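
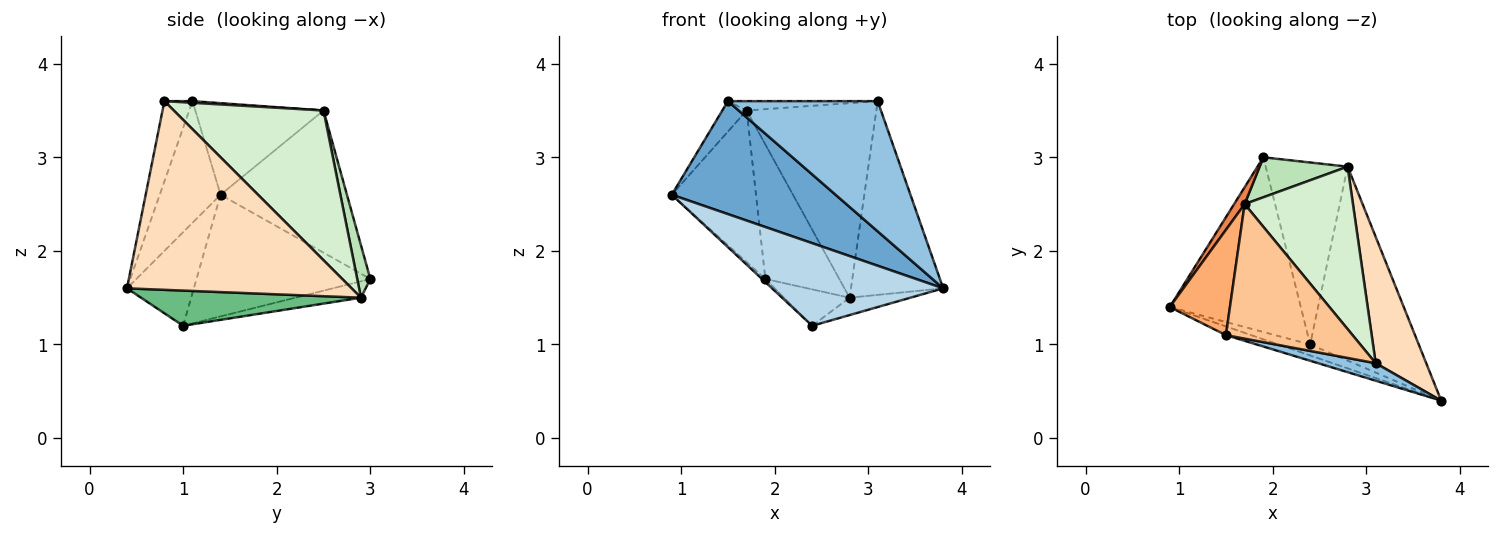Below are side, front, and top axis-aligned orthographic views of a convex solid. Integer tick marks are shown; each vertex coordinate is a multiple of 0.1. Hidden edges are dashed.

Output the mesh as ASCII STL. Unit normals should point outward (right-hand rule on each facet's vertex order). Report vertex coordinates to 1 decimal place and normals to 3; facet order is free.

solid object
 facet normal -0.347 -0.935 -0.072
  outer loop
   vertex 1.5 1.1 3.6
   vertex 0.9 1.4 2.6
   vertex 3.8 0.4 1.6
  endloop
 endfacet
 facet normal -0.183 -0.974 0.131
  outer loop
   vertex 3.1 0.8 3.6
   vertex 1.5 1.1 3.6
   vertex 3.8 0.4 1.6
  endloop
 endfacet
 facet normal -0.361 -0.924 -0.123
  outer loop
   vertex 2.4 1.0 1.2
   vertex 3.8 0.4 1.6
   vertex 0.9 1.4 2.6
  endloop
 endfacet
 facet normal -0.680 0.013 -0.733
  outer loop
   vertex 2.4 1.0 1.2
   vertex 0.9 1.4 2.6
   vertex 1.9 3.0 1.7
  endloop
 endfacet
 facet normal -0.830 0.554 0.062
  outer loop
   vertex 1.7 2.5 3.5
   vertex 1.9 3.0 1.7
   vertex 0.9 1.4 2.6
  endloop
 endfacet
 facet normal -0.825 0.157 0.542
  outer loop
   vertex 1.7 2.5 3.5
   vertex 0.9 1.4 2.6
   vertex 1.5 1.1 3.6
  endloop
 endfacet
 facet normal 0.013 0.069 0.998
  outer loop
   vertex 1.7 2.5 3.5
   vertex 1.5 1.1 3.6
   vertex 3.1 0.8 3.6
  endloop
 endfacet
 facet normal 0.898 0.369 0.241
  outer loop
   vertex 2.8 2.9 1.5
   vertex 3.1 0.8 3.6
   vertex 3.8 0.4 1.6
  endloop
 endfacet
 facet normal 0.307 0.085 -0.948
  outer loop
   vertex 2.8 2.9 1.5
   vertex 3.8 0.4 1.6
   vertex 2.4 1.0 1.2
  endloop
 endfacet
 facet normal -0.192 0.192 -0.962
  outer loop
   vertex 2.8 2.9 1.5
   vertex 2.4 1.0 1.2
   vertex 1.9 3.0 1.7
  endloop
 endfacet
 facet normal 0.167 0.945 0.281
  outer loop
   vertex 2.8 2.9 1.5
   vertex 1.9 3.0 1.7
   vertex 1.7 2.5 3.5
  endloop
 endfacet
 facet normal 0.663 0.574 0.480
  outer loop
   vertex 2.8 2.9 1.5
   vertex 1.7 2.5 3.5
   vertex 3.1 0.8 3.6
  endloop
 endfacet
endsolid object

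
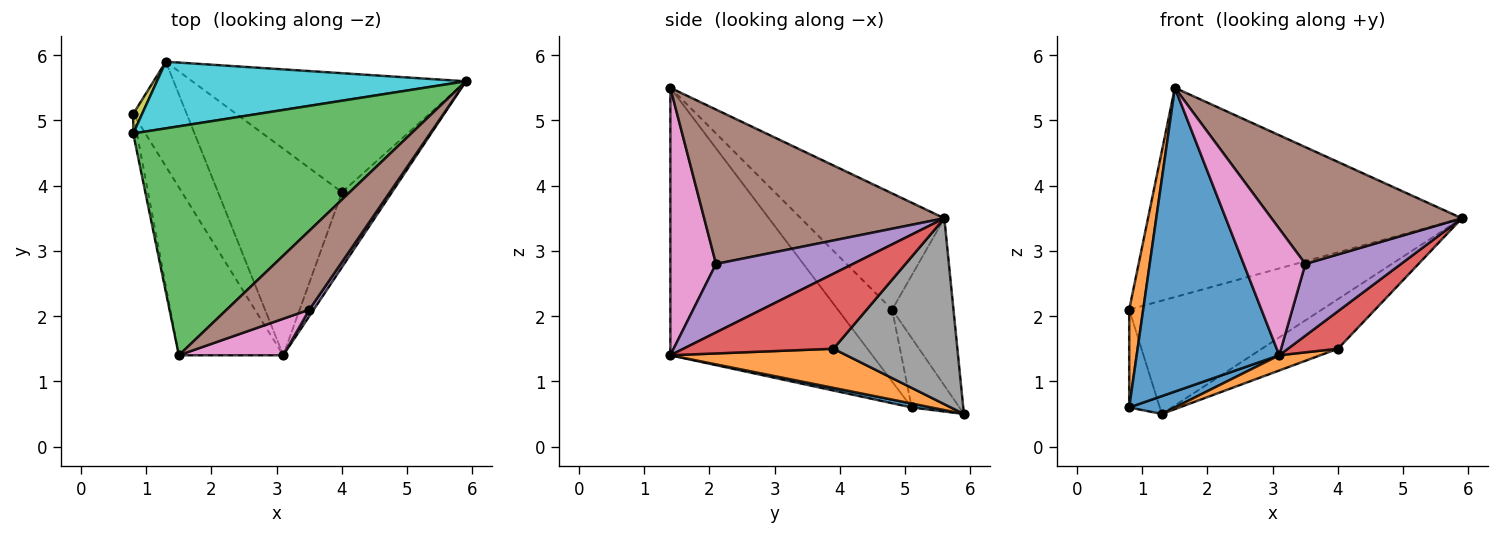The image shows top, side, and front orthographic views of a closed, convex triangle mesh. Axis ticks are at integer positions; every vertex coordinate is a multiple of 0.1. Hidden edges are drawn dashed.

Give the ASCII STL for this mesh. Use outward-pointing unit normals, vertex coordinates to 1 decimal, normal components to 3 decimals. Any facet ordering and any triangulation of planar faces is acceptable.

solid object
 facet normal -0.778 -0.549 -0.304
  outer loop
   vertex 1.5 1.4 5.5
   vertex 0.8 5.1 0.6
   vertex 3.1 1.4 1.4
  endloop
 endfacet
 facet normal -0.967 -0.249 -0.050
  outer loop
   vertex 0.8 4.8 2.1
   vertex 0.8 5.1 0.6
   vertex 1.5 1.4 5.5
  endloop
 endfacet
 facet normal -0.295 0.645 0.705
  outer loop
   vertex 0.8 4.8 2.1
   vertex 1.5 1.4 5.5
   vertex 5.9 5.6 3.5
  endloop
 endfacet
 facet normal 0.802 -0.267 -0.535
  outer loop
   vertex 4.0 3.9 1.5
   vertex 5.9 5.6 3.5
   vertex 3.1 1.4 1.4
  endloop
 endfacet
 facet normal 0.819 -0.572 0.052
  outer loop
   vertex 3.5 2.1 2.8
   vertex 3.1 1.4 1.4
   vertex 5.9 5.6 3.5
  endloop
 endfacet
 facet normal 0.723 -0.573 0.387
  outer loop
   vertex 3.5 2.1 2.8
   vertex 5.9 5.6 3.5
   vertex 1.5 1.4 5.5
  endloop
 endfacet
 facet normal 0.579 -0.783 0.226
  outer loop
   vertex 3.5 2.1 2.8
   vertex 1.5 1.4 5.5
   vertex 3.1 1.4 1.4
  endloop
 endfacet
 facet normal 0.531 0.326 -0.782
  outer loop
   vertex 1.3 5.9 0.5
   vertex 5.9 5.6 3.5
   vertex 4.0 3.9 1.5
  endloop
 endfacet
 facet normal -0.837 0.537 0.107
  outer loop
   vertex 1.3 5.9 0.5
   vertex 0.8 5.1 0.6
   vertex 0.8 4.8 2.1
  endloop
 endfacet
 facet normal -0.265 0.831 0.489
  outer loop
   vertex 1.3 5.9 0.5
   vertex 0.8 4.8 2.1
   vertex 5.9 5.6 3.5
  endloop
 endfacet
 facet normal 0.072 -0.168 -0.983
  outer loop
   vertex 1.3 5.9 0.5
   vertex 3.1 1.4 1.4
   vertex 0.8 5.1 0.6
  endloop
 endfacet
 facet normal 0.300 -0.070 -0.951
  outer loop
   vertex 1.3 5.9 0.5
   vertex 4.0 3.9 1.5
   vertex 3.1 1.4 1.4
  endloop
 endfacet
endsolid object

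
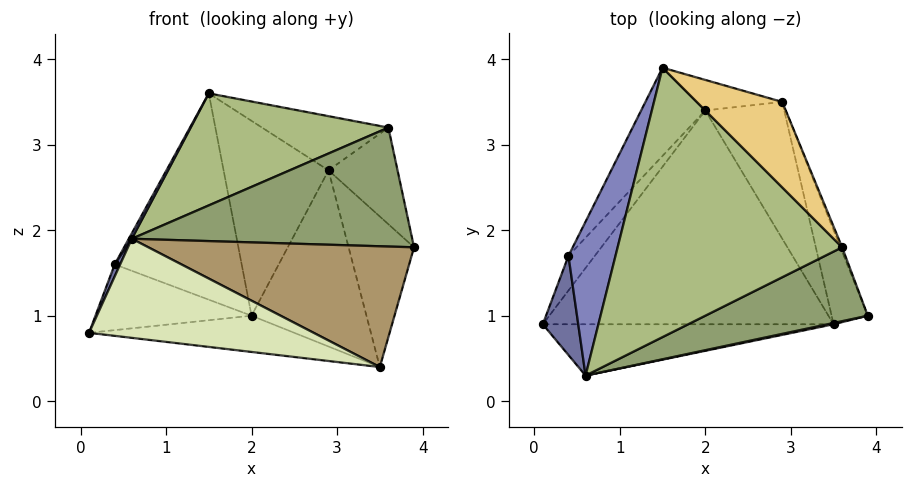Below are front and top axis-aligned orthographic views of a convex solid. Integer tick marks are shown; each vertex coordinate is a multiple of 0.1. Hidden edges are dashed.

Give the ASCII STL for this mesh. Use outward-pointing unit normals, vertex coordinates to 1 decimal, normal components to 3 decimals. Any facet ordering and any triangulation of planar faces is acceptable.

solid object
 facet normal -0.919 -0.047 0.392
  outer loop
   vertex 0.4 1.7 1.6
   vertex 0.1 0.9 0.8
   vertex 0.6 0.3 1.9
  endloop
 endfacet
 facet normal -0.868 -0.018 0.497
  outer loop
   vertex 0.4 1.7 1.6
   vertex 0.6 0.3 1.9
   vertex 1.5 3.9 3.6
  endloop
 endfacet
 facet normal -0.744 0.591 -0.312
  outer loop
   vertex 0.4 1.7 1.6
   vertex 2.0 3.4 1.0
   vertex 0.1 0.9 0.8
  endloop
 endfacet
 facet normal -0.747 0.611 -0.261
  outer loop
   vertex 0.4 1.7 1.6
   vertex 1.5 3.9 3.6
   vertex 2.0 3.4 1.0
  endloop
 endfacet
 facet normal 0.193 -0.834 0.518
  outer loop
   vertex 3.6 1.8 3.2
   vertex 0.6 0.3 1.9
   vertex 3.9 1.0 1.8
  endloop
 endfacet
 facet normal -0.204 -0.376 0.904
  outer loop
   vertex 3.6 1.8 3.2
   vertex 1.5 3.9 3.6
   vertex 0.6 0.3 1.9
  endloop
 endfacet
 facet normal -0.115 0.166 -0.979
  outer loop
   vertex 3.5 0.9 0.4
   vertex 0.1 0.9 0.8
   vertex 2.0 3.4 1.0
  endloop
 endfacet
 facet normal -0.054 -0.887 -0.459
  outer loop
   vertex 3.5 0.9 0.4
   vertex 0.6 0.3 1.9
   vertex 0.1 0.9 0.8
  endloop
 endfacet
 facet normal 0.208 -0.978 0.010
  outer loop
   vertex 3.5 0.9 0.4
   vertex 3.9 1.0 1.8
   vertex 0.6 0.3 1.9
  endloop
 endfacet
 facet normal 0.180 0.972 -0.152
  outer loop
   vertex 2.9 3.5 2.7
   vertex 2.0 3.4 1.0
   vertex 1.5 3.9 3.6
  endloop
 endfacet
 facet normal 0.571 0.439 0.693
  outer loop
   vertex 2.9 3.5 2.7
   vertex 1.5 3.9 3.6
   vertex 3.6 1.8 3.2
  endloop
 endfacet
 facet normal 0.926 0.377 -0.017
  outer loop
   vertex 2.9 3.5 2.7
   vertex 3.6 1.8 3.2
   vertex 3.9 1.0 1.8
  endloop
 endfacet
 facet normal 0.854 0.441 -0.276
  outer loop
   vertex 2.9 3.5 2.7
   vertex 3.9 1.0 1.8
   vertex 3.5 0.9 0.4
  endloop
 endfacet
 facet normal 0.731 0.539 -0.419
  outer loop
   vertex 2.9 3.5 2.7
   vertex 3.5 0.9 0.4
   vertex 2.0 3.4 1.0
  endloop
 endfacet
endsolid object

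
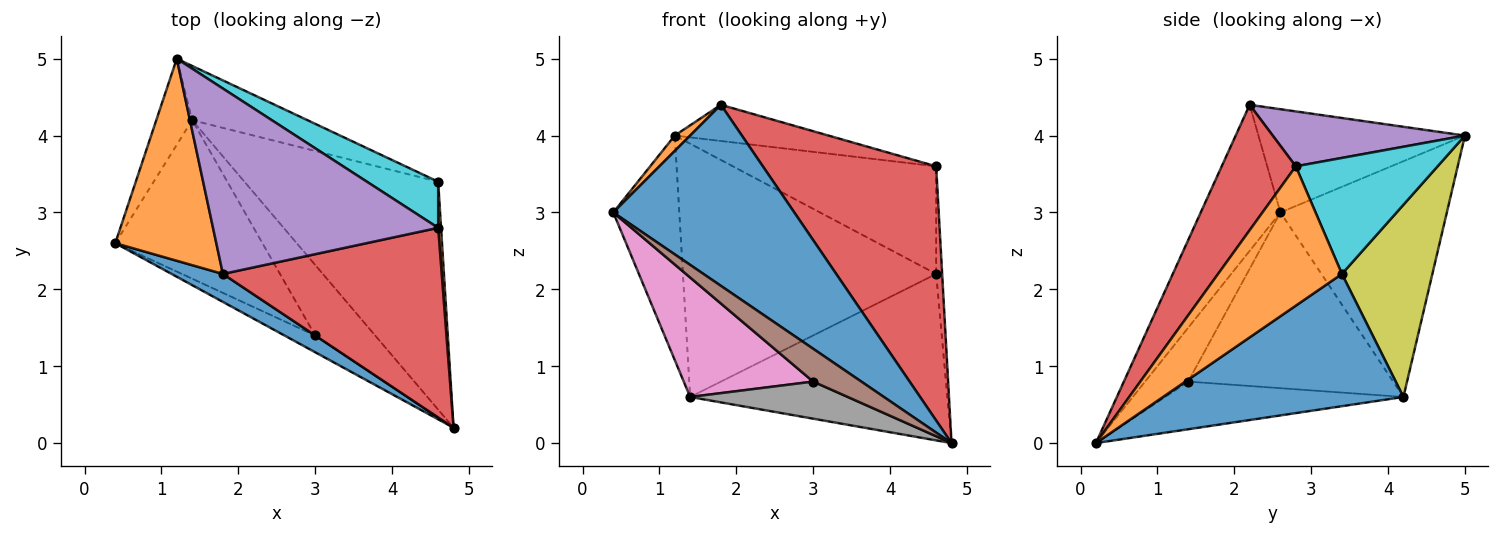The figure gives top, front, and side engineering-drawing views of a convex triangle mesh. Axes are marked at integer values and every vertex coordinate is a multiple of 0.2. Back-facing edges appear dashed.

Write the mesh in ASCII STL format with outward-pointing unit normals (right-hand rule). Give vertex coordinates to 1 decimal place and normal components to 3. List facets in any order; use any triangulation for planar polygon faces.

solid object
 facet normal -0.399 -0.906 0.140
  outer loop
   vertex 1.8 2.2 4.4
   vertex 0.4 2.6 3.0
   vertex 4.8 0.2 0.0
  endloop
 endfacet
 facet normal -0.714 -0.053 0.698
  outer loop
   vertex 1.8 2.2 4.4
   vertex 1.2 5.0 4.0
   vertex 0.4 2.6 3.0
  endloop
 endfacet
 facet normal -0.920 0.365 -0.140
  outer loop
   vertex 1.4 4.2 0.6
   vertex 0.4 2.6 3.0
   vertex 1.2 5.0 4.0
  endloop
 endfacet
 facet normal 0.324 -0.758 0.566
  outer loop
   vertex 4.6 2.8 3.6
   vertex 1.8 2.2 4.4
   vertex 4.8 0.2 0.0
  endloop
 endfacet
 facet normal 0.233 0.186 0.955
  outer loop
   vertex 4.6 2.8 3.6
   vertex 1.2 5.0 4.0
   vertex 1.8 2.2 4.4
  endloop
 endfacet
 facet normal -0.623 -0.697 -0.356
  outer loop
   vertex 3.0 1.4 0.8
   vertex 4.8 0.2 0.0
   vertex 0.4 2.6 3.0
  endloop
 endfacet
 facet normal -0.690 -0.436 -0.578
  outer loop
   vertex 3.0 1.4 0.8
   vertex 0.4 2.6 3.0
   vertex 1.4 4.2 0.6
  endloop
 endfacet
 facet normal -0.575 -0.381 -0.724
  outer loop
   vertex 3.0 1.4 0.8
   vertex 1.4 4.2 0.6
   vertex 4.8 0.2 0.0
  endloop
 endfacet
 facet normal 0.330 0.923 -0.198
  outer loop
   vertex 4.6 3.4 2.2
   vertex 1.4 4.2 0.6
   vertex 1.2 5.0 4.0
  endloop
 endfacet
 facet normal 0.540 0.774 0.332
  outer loop
   vertex 4.6 3.4 2.2
   vertex 1.2 5.0 4.0
   vertex 4.6 2.8 3.6
  endloop
 endfacet
 facet normal 0.483 0.516 -0.707
  outer loop
   vertex 4.6 3.4 2.2
   vertex 4.8 0.2 0.0
   vertex 1.4 4.2 0.6
  endloop
 endfacet
 facet normal 0.999 0.048 0.021
  outer loop
   vertex 4.6 3.4 2.2
   vertex 4.6 2.8 3.6
   vertex 4.8 0.2 0.0
  endloop
 endfacet
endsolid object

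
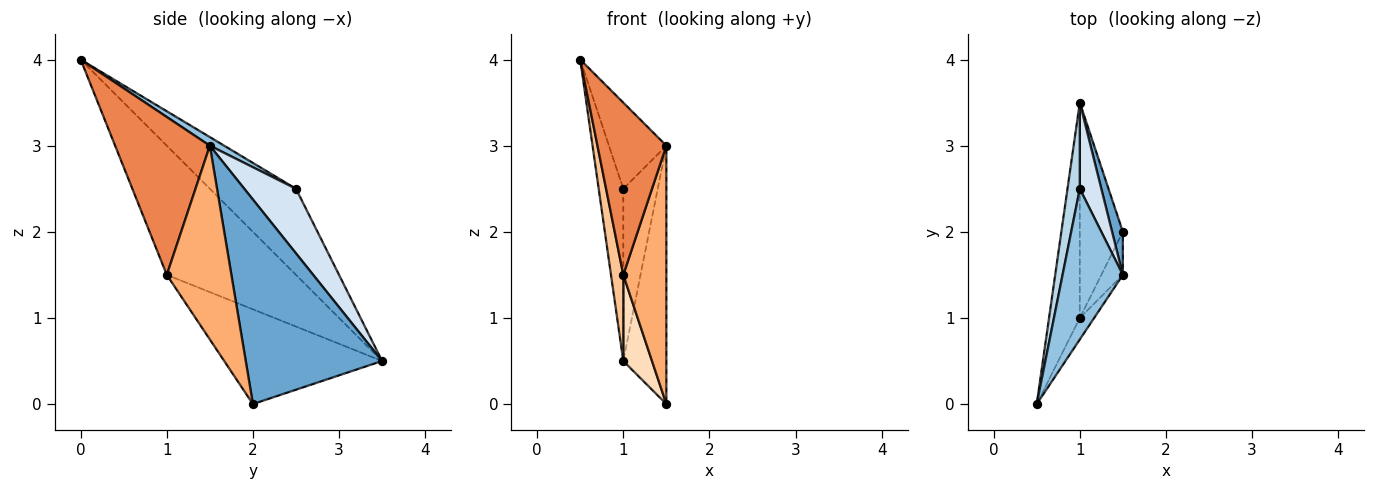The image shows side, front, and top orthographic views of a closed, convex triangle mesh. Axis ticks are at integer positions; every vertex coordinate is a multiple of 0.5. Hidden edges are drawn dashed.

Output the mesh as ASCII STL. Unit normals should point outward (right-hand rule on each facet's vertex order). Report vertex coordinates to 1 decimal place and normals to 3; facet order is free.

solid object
 facet normal 0.952 0.301 0.050
  outer loop
   vertex 1.5 2.0 0.0
   vertex 1.0 3.5 0.5
   vertex 1.5 1.5 3.0
  endloop
 endfacet
 facet normal 0.123 0.492 0.862
  outer loop
   vertex 1.0 2.5 2.5
   vertex 0.5 0.0 4.0
   vertex 1.5 1.5 3.0
  endloop
 endfacet
 facet normal -0.953 0.272 0.136
  outer loop
   vertex 1.0 2.5 2.5
   vertex 1.0 3.5 0.5
   vertex 0.5 0.0 4.0
  endloop
 endfacet
 facet normal 0.802 0.535 0.267
  outer loop
   vertex 1.0 2.5 2.5
   vertex 1.5 1.5 3.0
   vertex 1.0 3.5 0.5
  endloop
 endfacet
 facet normal 0.807 -0.587 -0.073
  outer loop
   vertex 1.0 1.0 1.5
   vertex 1.5 1.5 3.0
   vertex 0.5 0.0 4.0
  endloop
 endfacet
 facet normal 0.829 -0.552 -0.092
  outer loop
   vertex 1.0 1.0 1.5
   vertex 1.5 2.0 0.0
   vertex 1.5 1.5 3.0
  endloop
 endfacet
 facet normal -0.969 -0.092 -0.231
  outer loop
   vertex 1.0 1.0 1.5
   vertex 0.5 0.0 4.0
   vertex 1.0 3.5 0.5
  endloop
 endfacet
 facet normal -0.898 -0.163 -0.408
  outer loop
   vertex 1.0 1.0 1.5
   vertex 1.0 3.5 0.5
   vertex 1.5 2.0 0.0
  endloop
 endfacet
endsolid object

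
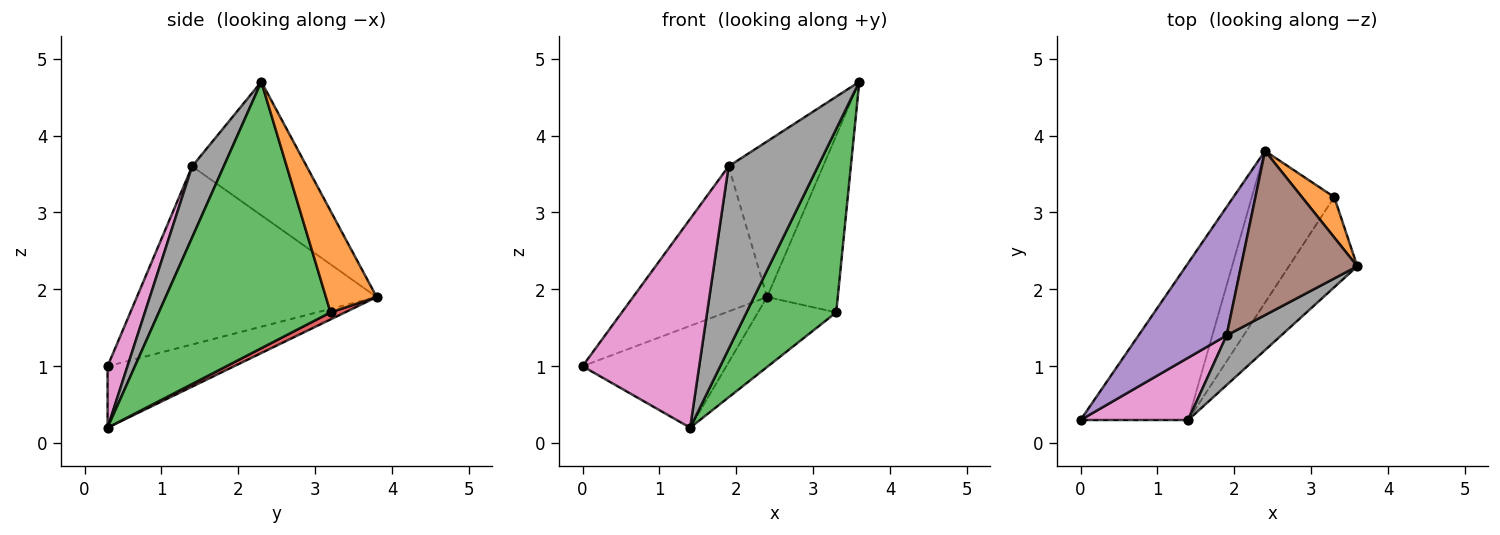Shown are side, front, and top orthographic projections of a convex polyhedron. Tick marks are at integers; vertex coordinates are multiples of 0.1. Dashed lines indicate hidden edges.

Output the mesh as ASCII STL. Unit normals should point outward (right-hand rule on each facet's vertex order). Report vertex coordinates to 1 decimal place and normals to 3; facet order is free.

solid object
 facet normal -0.432 0.491 -0.756
  outer loop
   vertex 1.4 0.3 0.2
   vertex 0.0 0.3 1.0
   vertex 2.4 3.8 1.9
  endloop
 endfacet
 facet normal 0.573 0.799 0.182
  outer loop
   vertex 3.3 3.2 1.7
   vertex 2.4 3.8 1.9
   vertex 3.6 2.3 4.7
  endloop
 endfacet
 facet normal 0.864 -0.451 -0.222
  outer loop
   vertex 3.3 3.2 1.7
   vertex 3.6 2.3 4.7
   vertex 1.4 0.3 0.2
  endloop
 endfacet
 facet normal 0.077 0.418 -0.905
  outer loop
   vertex 3.3 3.2 1.7
   vertex 1.4 0.3 0.2
   vertex 2.4 3.8 1.9
  endloop
 endfacet
 facet normal -0.802 0.448 0.396
  outer loop
   vertex 1.9 1.4 3.6
   vertex 2.4 3.8 1.9
   vertex 0.0 0.3 1.0
  endloop
 endfacet
 facet normal -0.640 0.528 0.557
  outer loop
   vertex 1.9 1.4 3.6
   vertex 3.6 2.3 4.7
   vertex 2.4 3.8 1.9
  endloop
 endfacet
 facet normal 0.161 -0.946 0.282
  outer loop
   vertex 1.9 1.4 3.6
   vertex 0.0 0.3 1.0
   vertex 1.4 0.3 0.2
  endloop
 endfacet
 facet normal 0.323 -0.913 0.248
  outer loop
   vertex 1.9 1.4 3.6
   vertex 1.4 0.3 0.2
   vertex 3.6 2.3 4.7
  endloop
 endfacet
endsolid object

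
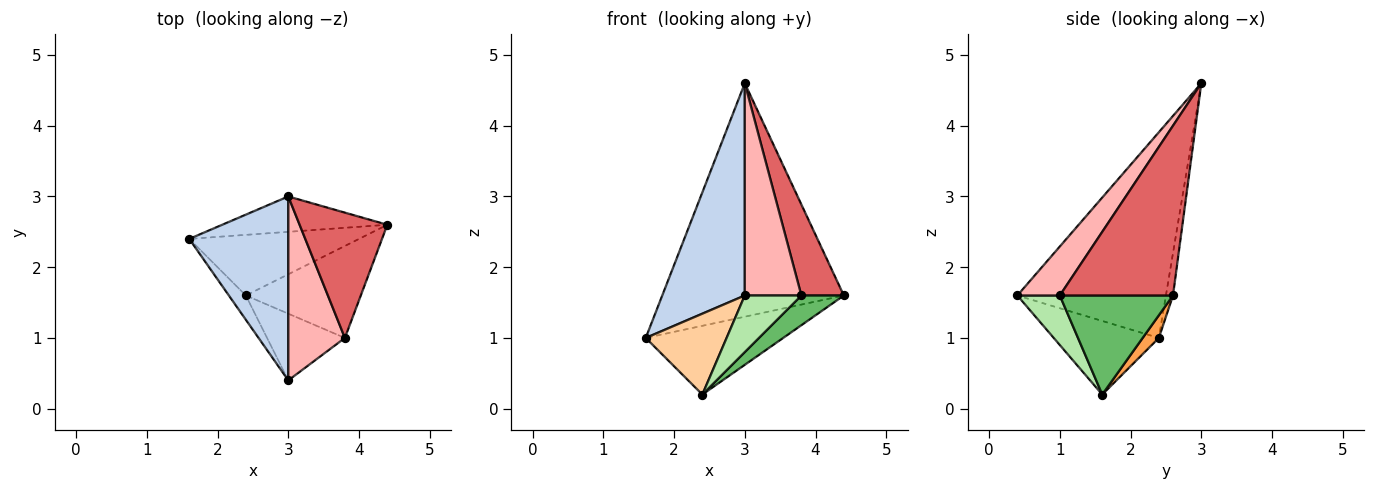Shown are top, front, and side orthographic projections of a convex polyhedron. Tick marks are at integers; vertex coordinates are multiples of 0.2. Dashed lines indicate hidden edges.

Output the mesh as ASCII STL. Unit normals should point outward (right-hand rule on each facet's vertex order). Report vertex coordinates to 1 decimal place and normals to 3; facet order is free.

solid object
 facet normal -0.038 0.988 -0.150
  outer loop
   vertex 3.0 3.0 4.6
   vertex 4.4 2.6 1.6
   vertex 1.6 2.4 1.0
  endloop
 endfacet
 facet normal -0.806 -0.448 0.388
  outer loop
   vertex 3.0 3.0 4.6
   vertex 1.6 2.4 1.0
   vertex 3.0 0.4 1.6
  endloop
 endfacet
 facet normal 0.088 0.747 -0.659
  outer loop
   vertex 2.4 1.6 0.2
   vertex 1.6 2.4 1.0
   vertex 4.4 2.6 1.6
  endloop
 endfacet
 facet normal -0.780 -0.600 -0.180
  outer loop
   vertex 2.4 1.6 0.2
   vertex 3.0 0.4 1.6
   vertex 1.6 2.4 1.0
  endloop
 endfacet
 facet normal 0.634 -0.238 -0.736
  outer loop
   vertex 3.8 1.0 1.6
   vertex 2.4 1.6 0.2
   vertex 4.4 2.6 1.6
  endloop
 endfacet
 facet normal 0.437 -0.582 -0.686
  outer loop
   vertex 3.8 1.0 1.6
   vertex 3.0 0.4 1.6
   vertex 2.4 1.6 0.2
  endloop
 endfacet
 facet normal 0.843 -0.316 0.435
  outer loop
   vertex 3.8 1.0 1.6
   vertex 4.4 2.6 1.6
   vertex 3.0 3.0 4.6
  endloop
 endfacet
 facet normal 0.493 -0.657 0.570
  outer loop
   vertex 3.8 1.0 1.6
   vertex 3.0 3.0 4.6
   vertex 3.0 0.4 1.6
  endloop
 endfacet
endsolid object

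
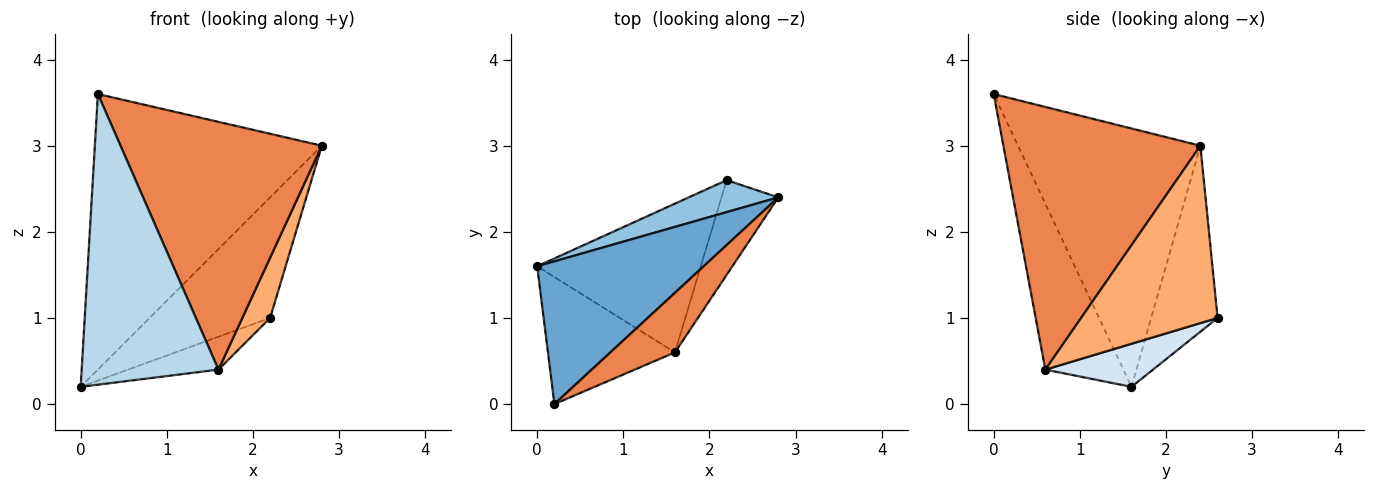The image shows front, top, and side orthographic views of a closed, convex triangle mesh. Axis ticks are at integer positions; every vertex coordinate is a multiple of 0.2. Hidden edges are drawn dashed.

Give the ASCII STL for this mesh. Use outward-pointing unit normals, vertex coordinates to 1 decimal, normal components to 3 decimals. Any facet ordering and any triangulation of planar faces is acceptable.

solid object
 facet normal -0.581 0.723 0.374
  outer loop
   vertex 0.2 0.0 3.6
   vertex 2.8 2.4 3.0
   vertex 0.0 1.6 0.2
  endloop
 endfacet
 facet normal -0.470 0.853 0.226
  outer loop
   vertex 2.2 2.6 1.0
   vertex 0.0 1.6 0.2
   vertex 2.8 2.4 3.0
  endloop
 endfacet
 facet normal -0.463 -0.812 -0.355
  outer loop
   vertex 1.6 0.6 0.4
   vertex 0.2 0.0 3.6
   vertex 0.0 1.6 0.2
  endloop
 endfacet
 facet normal 0.249 0.209 -0.946
  outer loop
   vertex 1.6 0.6 0.4
   vertex 0.0 1.6 0.2
   vertex 2.2 2.6 1.0
  endloop
 endfacet
 facet normal 0.689 -0.704 0.170
  outer loop
   vertex 1.6 0.6 0.4
   vertex 2.8 2.4 3.0
   vertex 0.2 0.0 3.6
  endloop
 endfacet
 facet normal 0.935 -0.191 -0.300
  outer loop
   vertex 1.6 0.6 0.4
   vertex 2.2 2.6 1.0
   vertex 2.8 2.4 3.0
  endloop
 endfacet
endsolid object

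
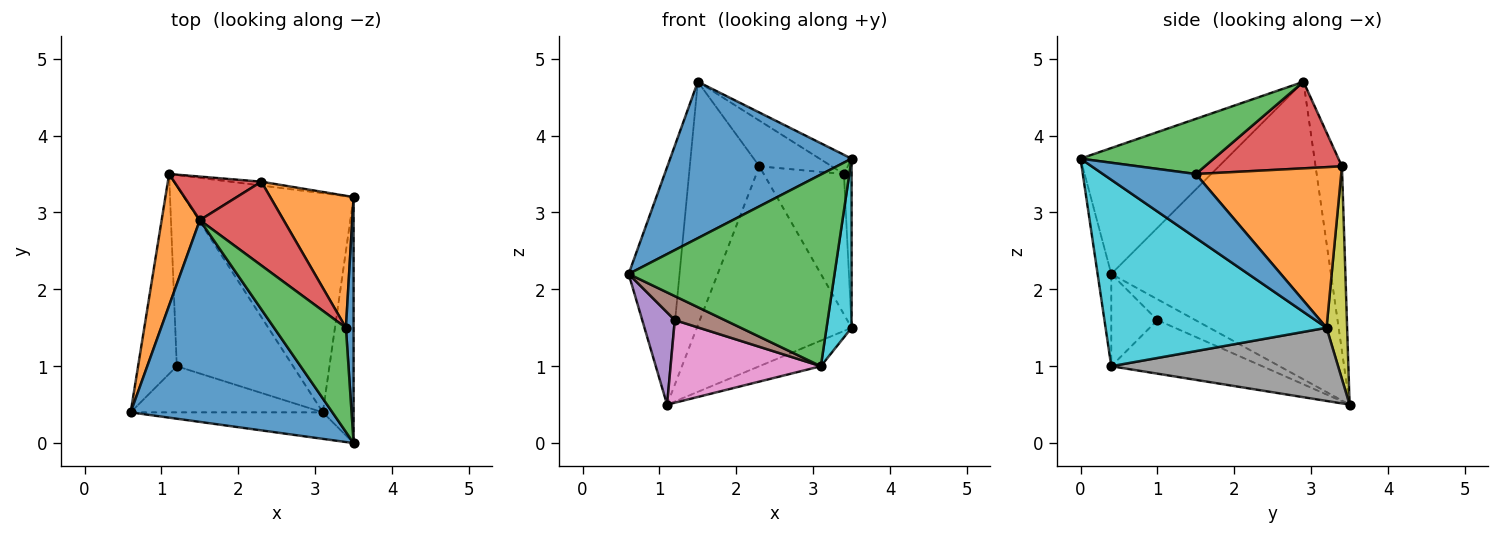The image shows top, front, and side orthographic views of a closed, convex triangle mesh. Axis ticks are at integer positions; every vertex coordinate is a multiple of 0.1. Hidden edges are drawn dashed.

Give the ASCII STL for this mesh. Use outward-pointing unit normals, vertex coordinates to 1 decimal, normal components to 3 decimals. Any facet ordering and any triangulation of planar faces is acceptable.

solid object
 facet normal -0.442 -0.549 0.709
  outer loop
   vertex 1.5 2.9 4.7
   vertex 0.6 0.4 2.2
   vertex 3.5 0.0 3.7
  endloop
 endfacet
 facet normal -0.967 0.224 0.124
  outer loop
   vertex 1.5 2.9 4.7
   vertex 1.1 3.5 0.5
   vertex 0.6 0.4 2.2
  endloop
 endfacet
 facet normal -0.066 -0.988 -0.137
  outer loop
   vertex 3.1 0.4 1.0
   vertex 3.5 0.0 3.7
   vertex 0.6 0.4 2.2
  endloop
 endfacet
 facet normal -0.349 0.922 0.165
  outer loop
   vertex 2.3 3.4 3.6
   vertex 1.1 3.5 0.5
   vertex 1.5 2.9 4.7
  endloop
 endfacet
 facet normal -0.439 -0.376 -0.816
  outer loop
   vertex 1.2 1.0 1.6
   vertex 0.6 0.4 2.2
   vertex 1.1 3.5 0.5
  endloop
 endfacet
 facet normal -0.392 -0.424 -0.816
  outer loop
   vertex 1.2 1.0 1.6
   vertex 3.1 0.4 1.0
   vertex 0.6 0.4 2.2
  endloop
 endfacet
 facet normal -0.386 -0.384 -0.839
  outer loop
   vertex 1.2 1.0 1.6
   vertex 1.1 3.5 0.5
   vertex 3.1 0.4 1.0
  endloop
 endfacet
 facet normal 0.394 0.107 -0.913
  outer loop
   vertex 3.5 3.2 1.5
   vertex 3.1 0.4 1.0
   vertex 1.1 3.5 0.5
  endloop
 endfacet
 facet normal 0.132 0.991 -0.019
  outer loop
   vertex 3.5 3.2 1.5
   vertex 1.1 3.5 0.5
   vertex 2.3 3.4 3.6
  endloop
 endfacet
 facet normal 0.981 -0.111 -0.162
  outer loop
   vertex 3.5 3.2 1.5
   vertex 3.5 0.0 3.7
   vertex 3.1 0.4 1.0
  endloop
 endfacet
 facet normal 0.990 0.082 0.119
  outer loop
   vertex 3.4 1.5 3.5
   vertex 3.5 0.0 3.7
   vertex 3.5 3.2 1.5
  endloop
 endfacet
 facet normal 0.797 0.440 0.414
  outer loop
   vertex 3.4 1.5 3.5
   vertex 3.5 3.2 1.5
   vertex 2.3 3.4 3.6
  endloop
 endfacet
 facet normal 0.602 0.145 0.785
  outer loop
   vertex 3.4 1.5 3.5
   vertex 1.5 2.9 4.7
   vertex 3.5 0.0 3.7
  endloop
 endfacet
 facet normal 0.672 0.355 0.650
  outer loop
   vertex 3.4 1.5 3.5
   vertex 2.3 3.4 3.6
   vertex 1.5 2.9 4.7
  endloop
 endfacet
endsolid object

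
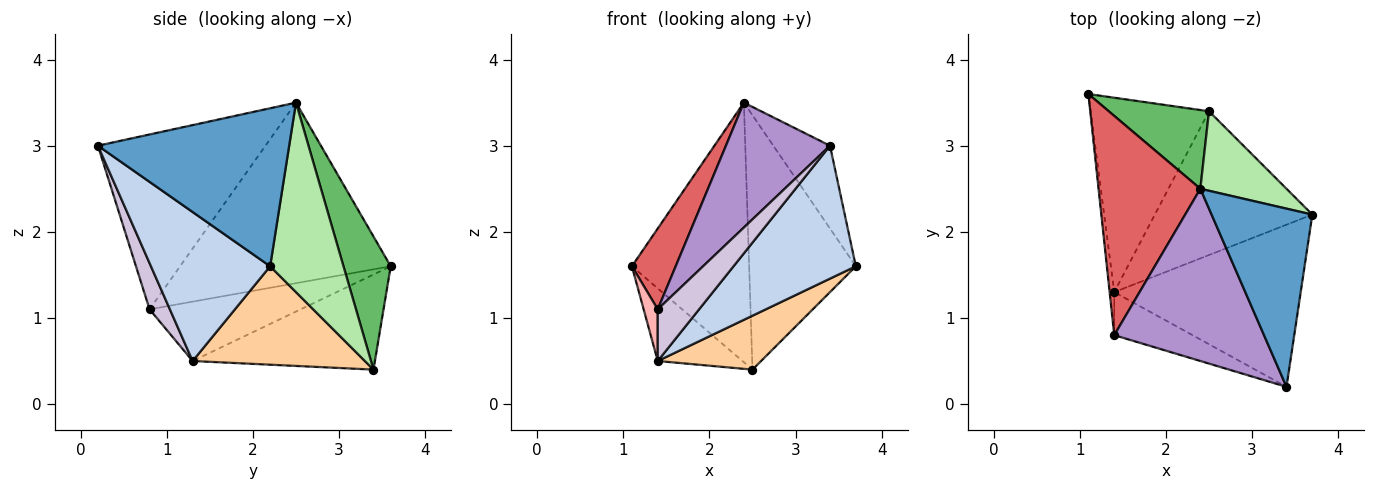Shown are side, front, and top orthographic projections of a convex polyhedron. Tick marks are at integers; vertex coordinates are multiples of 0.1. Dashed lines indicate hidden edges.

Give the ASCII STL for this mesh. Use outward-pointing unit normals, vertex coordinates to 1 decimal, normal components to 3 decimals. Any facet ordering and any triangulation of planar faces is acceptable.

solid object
 facet normal 0.818 0.242 0.522
  outer loop
   vertex 2.4 2.5 3.5
   vertex 3.4 0.2 3.0
   vertex 3.7 2.2 1.6
  endloop
 endfacet
 facet normal 0.526 -0.539 -0.658
  outer loop
   vertex 1.4 1.3 0.5
   vertex 3.7 2.2 1.6
   vertex 3.4 0.2 3.0
  endloop
 endfacet
 facet normal -0.602 0.279 -0.748
  outer loop
   vertex 2.5 3.4 0.4
   vertex 1.4 1.3 0.5
   vertex 1.1 3.6 1.6
  endloop
 endfacet
 facet normal 0.505 -0.303 -0.808
  outer loop
   vertex 2.5 3.4 0.4
   vertex 3.7 2.2 1.6
   vertex 1.4 1.3 0.5
  endloop
 endfacet
 facet normal 0.360 0.893 0.271
  outer loop
   vertex 2.5 3.4 0.4
   vertex 1.1 3.6 1.6
   vertex 2.4 2.5 3.5
  endloop
 endfacet
 facet normal 0.549 0.798 0.249
  outer loop
   vertex 2.5 3.4 0.4
   vertex 2.4 2.5 3.5
   vertex 3.7 2.2 1.6
  endloop
 endfacet
 facet normal -0.857 -0.178 0.483
  outer loop
   vertex 1.4 0.8 1.1
   vertex 2.4 2.5 3.5
   vertex 1.1 3.6 1.6
  endloop
 endfacet
 facet normal -0.993 -0.093 -0.077
  outer loop
   vertex 1.4 0.8 1.1
   vertex 1.1 3.6 1.6
   vertex 1.4 1.3 0.5
  endloop
 endfacet
 facet normal -0.687 -0.427 0.588
  outer loop
   vertex 1.4 0.8 1.1
   vertex 3.4 0.2 3.0
   vertex 2.4 2.5 3.5
  endloop
 endfacet
 facet normal 0.353 -0.719 -0.599
  outer loop
   vertex 1.4 0.8 1.1
   vertex 1.4 1.3 0.5
   vertex 3.4 0.2 3.0
  endloop
 endfacet
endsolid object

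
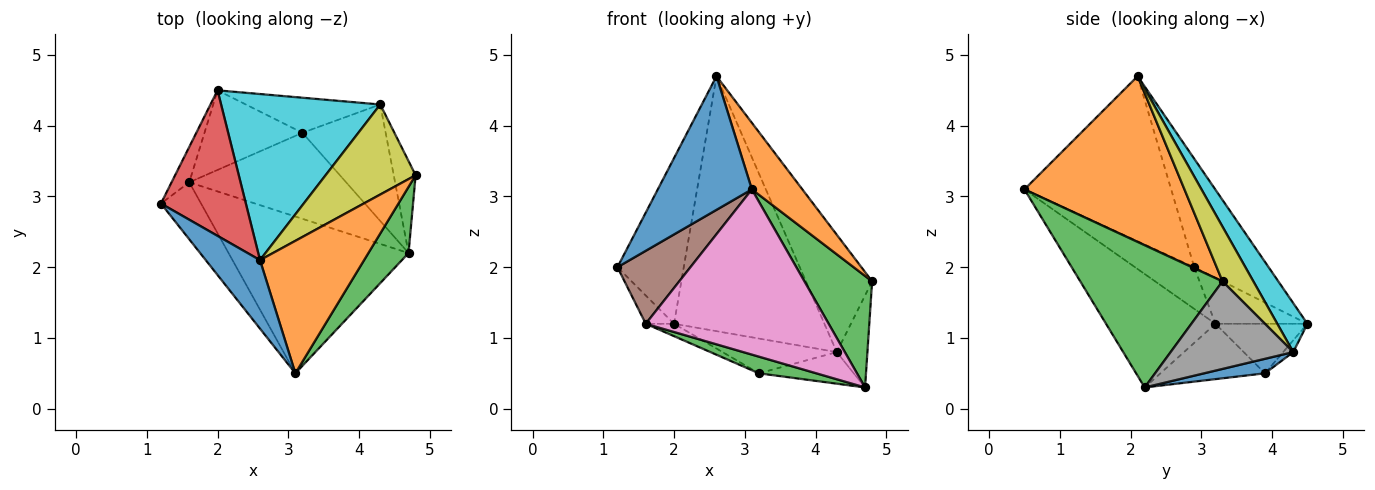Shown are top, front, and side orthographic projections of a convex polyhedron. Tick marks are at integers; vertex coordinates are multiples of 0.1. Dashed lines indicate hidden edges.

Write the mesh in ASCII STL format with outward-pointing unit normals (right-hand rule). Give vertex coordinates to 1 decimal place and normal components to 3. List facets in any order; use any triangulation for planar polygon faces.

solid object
 facet normal -0.811 -0.520 0.267
  outer loop
   vertex 2.6 2.1 4.7
   vertex 1.2 2.9 2.0
   vertex 3.1 0.5 3.1
  endloop
 endfacet
 facet normal 0.818 -0.258 0.514
  outer loop
   vertex 2.6 2.1 4.7
   vertex 3.1 0.5 3.1
   vertex 4.8 3.3 1.8
  endloop
 endfacet
 facet normal 0.875 -0.416 0.247
  outer loop
   vertex 4.7 2.2 0.3
   vertex 4.8 3.3 1.8
   vertex 3.1 0.5 3.1
  endloop
 endfacet
 facet normal -0.645 0.575 0.504
  outer loop
   vertex 2.0 4.5 1.2
   vertex 1.2 2.9 2.0
   vertex 2.6 2.1 4.7
  endloop
 endfacet
 facet normal -0.897 0.276 -0.345
  outer loop
   vertex 1.6 3.2 1.2
   vertex 1.2 2.9 2.0
   vertex 2.0 4.5 1.2
  endloop
 endfacet
 facet normal -0.539 -0.664 -0.518
  outer loop
   vertex 1.6 3.2 1.2
   vertex 3.1 0.5 3.1
   vertex 1.2 2.9 2.0
  endloop
 endfacet
 facet normal -0.398 -0.665 -0.631
  outer loop
   vertex 1.6 3.2 1.2
   vertex 4.7 2.2 0.3
   vertex 3.1 0.5 3.1
  endloop
 endfacet
 facet normal 0.943 0.236 -0.236
  outer loop
   vertex 4.3 4.3 0.8
   vertex 4.8 3.3 1.8
   vertex 4.7 2.2 0.3
  endloop
 endfacet
 facet normal 0.347 0.744 0.571
  outer loop
   vertex 4.3 4.3 0.8
   vertex 2.6 2.1 4.7
   vertex 4.8 3.3 1.8
  endloop
 endfacet
 facet normal 0.165 0.826 0.538
  outer loop
   vertex 4.3 4.3 0.8
   vertex 2.0 4.5 1.2
   vertex 2.6 2.1 4.7
  endloop
 endfacet
 facet normal 0.166 0.258 -0.952
  outer loop
   vertex 3.2 3.9 0.5
   vertex 4.3 4.3 0.8
   vertex 4.7 2.2 0.3
  endloop
 endfacet
 facet normal -0.062 0.703 -0.709
  outer loop
   vertex 3.2 3.9 0.5
   vertex 2.0 4.5 1.2
   vertex 4.3 4.3 0.8
  endloop
 endfacet
 facet normal -0.327 -0.180 -0.928
  outer loop
   vertex 3.2 3.9 0.5
   vertex 4.7 2.2 0.3
   vertex 1.6 3.2 1.2
  endloop
 endfacet
 facet normal -0.447 0.138 -0.884
  outer loop
   vertex 3.2 3.9 0.5
   vertex 1.6 3.2 1.2
   vertex 2.0 4.5 1.2
  endloop
 endfacet
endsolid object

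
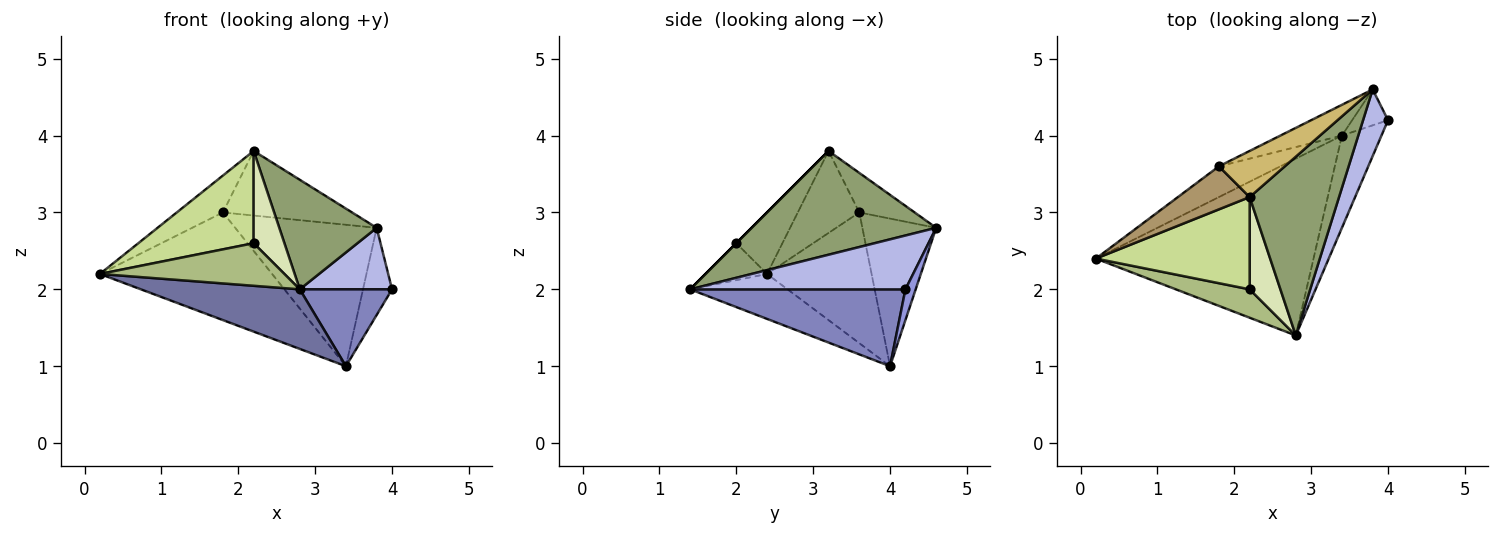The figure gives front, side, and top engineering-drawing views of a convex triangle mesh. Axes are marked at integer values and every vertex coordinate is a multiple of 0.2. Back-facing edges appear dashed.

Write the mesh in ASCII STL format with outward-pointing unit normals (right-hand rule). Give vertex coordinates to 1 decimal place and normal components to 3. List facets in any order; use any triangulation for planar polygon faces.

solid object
 facet normal -0.192 -0.313 -0.930
  outer loop
   vertex 3.4 4.0 1.0
   vertex 2.8 1.4 2.0
   vertex 0.2 2.4 2.2
  endloop
 endfacet
 facet normal 0.831 -0.356 -0.427
  outer loop
   vertex 3.4 4.0 1.0
   vertex 4.0 4.2 2.0
   vertex 2.8 1.4 2.0
  endloop
 endfacet
 facet normal 0.310 0.879 -0.362
  outer loop
   vertex 3.8 4.6 2.8
   vertex 4.0 4.2 2.0
   vertex 3.4 4.0 1.0
  endloop
 endfacet
 facet normal 0.845 -0.362 0.393
  outer loop
   vertex 3.8 4.6 2.8
   vertex 2.8 1.4 2.0
   vertex 4.0 4.2 2.0
  endloop
 endfacet
 facet normal 0.704 -0.371 0.606
  outer loop
   vertex 3.8 4.6 2.8
   vertex 2.2 3.2 3.8
   vertex 2.8 1.4 2.0
  endloop
 endfacet
 facet normal -0.267 -0.802 0.535
  outer loop
   vertex 2.2 2.0 2.6
   vertex 0.2 2.4 2.2
   vertex 2.8 1.4 2.0
  endloop
 endfacet
 facet normal -0.272 -0.680 0.680
  outer loop
   vertex 2.2 2.0 2.6
   vertex 2.2 3.2 3.8
   vertex 0.2 2.4 2.2
  endloop
 endfacet
 facet normal 0.000 -0.707 0.707
  outer loop
   vertex 2.2 2.0 2.6
   vertex 2.8 1.4 2.0
   vertex 2.2 3.2 3.8
  endloop
 endfacet
 facet normal -0.655 0.492 0.573
  outer loop
   vertex 1.8 3.6 3.0
   vertex 0.2 2.4 2.2
   vertex 2.2 3.2 3.8
  endloop
 endfacet
 facet normal -0.329 0.768 0.549
  outer loop
   vertex 1.8 3.6 3.0
   vertex 2.2 3.2 3.8
   vertex 3.8 4.6 2.8
  endloop
 endfacet
 facet normal -0.504 0.830 -0.237
  outer loop
   vertex 1.8 3.6 3.0
   vertex 3.4 4.0 1.0
   vertex 0.2 2.4 2.2
  endloop
 endfacet
 facet normal -0.454 0.871 -0.189
  outer loop
   vertex 1.8 3.6 3.0
   vertex 3.8 4.6 2.8
   vertex 3.4 4.0 1.0
  endloop
 endfacet
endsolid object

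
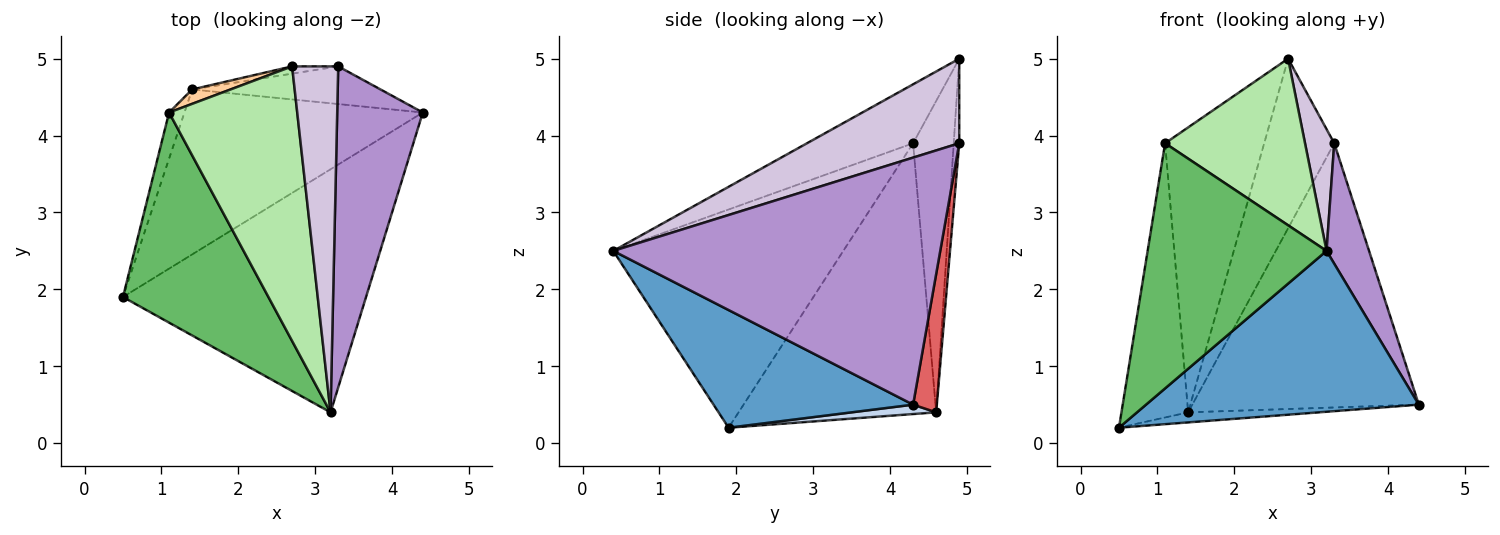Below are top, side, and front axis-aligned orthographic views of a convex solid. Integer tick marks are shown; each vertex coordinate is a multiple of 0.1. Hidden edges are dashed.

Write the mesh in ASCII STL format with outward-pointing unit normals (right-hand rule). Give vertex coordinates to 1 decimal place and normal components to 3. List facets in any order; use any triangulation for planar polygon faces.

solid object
 facet normal 0.374 -0.512 -0.773
  outer loop
   vertex 3.2 0.4 2.5
   vertex 0.5 1.9 0.2
   vertex 4.4 4.3 0.5
  endloop
 endfacet
 facet normal 0.039 0.061 -0.997
  outer loop
   vertex 1.4 4.6 0.4
   vertex 4.4 4.3 0.5
   vertex 0.5 1.9 0.2
  endloop
 endfacet
 facet normal -0.946 0.319 -0.054
  outer loop
   vertex 1.1 4.3 3.9
   vertex 1.4 4.6 0.4
   vertex 0.5 1.9 0.2
  endloop
 endfacet
 facet normal -0.379 0.924 0.047
  outer loop
   vertex 1.1 4.3 3.9
   vertex 2.7 4.9 5.0
   vertex 1.4 4.6 0.4
  endloop
 endfacet
 facet normal -0.699 -0.543 0.466
  outer loop
   vertex 1.1 4.3 3.9
   vertex 0.5 1.9 0.2
   vertex 3.2 0.4 2.5
  endloop
 endfacet
 facet normal -0.366 -0.483 0.796
  outer loop
   vertex 1.1 4.3 3.9
   vertex 3.2 0.4 2.5
   vertex 2.7 4.9 5.0
  endloop
 endfacet
 facet normal 0.103 0.985 -0.140
  outer loop
   vertex 3.3 4.9 3.9
   vertex 4.4 4.3 0.5
   vertex 1.4 4.6 0.4
  endloop
 endfacet
 facet normal -0.078 0.996 -0.043
  outer loop
   vertex 3.3 4.9 3.9
   vertex 1.4 4.6 0.4
   vertex 2.7 4.9 5.0
  endloop
 endfacet
 facet normal 0.938 -0.122 0.325
  outer loop
   vertex 3.3 4.9 3.9
   vertex 3.2 0.4 2.5
   vertex 4.4 4.3 0.5
  endloop
 endfacet
 facet normal 0.866 -0.166 0.472
  outer loop
   vertex 3.3 4.9 3.9
   vertex 2.7 4.9 5.0
   vertex 3.2 0.4 2.5
  endloop
 endfacet
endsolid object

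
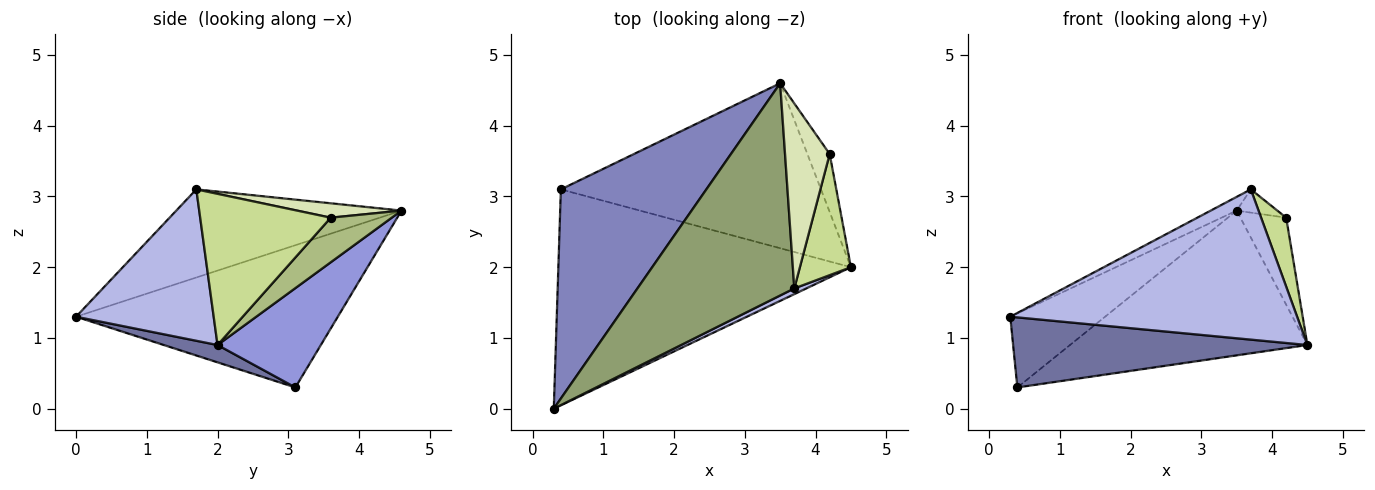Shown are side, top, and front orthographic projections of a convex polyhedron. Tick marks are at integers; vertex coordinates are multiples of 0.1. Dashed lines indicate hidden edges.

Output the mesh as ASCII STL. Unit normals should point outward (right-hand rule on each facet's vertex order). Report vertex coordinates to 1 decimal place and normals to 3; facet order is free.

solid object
 facet normal 0.056 -0.308 -0.950
  outer loop
   vertex 0.4 3.1 0.3
   vertex 4.5 2.0 0.9
   vertex 0.3 0.0 1.3
  endloop
 endfacet
 facet normal -0.678 0.245 0.693
  outer loop
   vertex 0.4 3.1 0.3
   vertex 0.3 0.0 1.3
   vertex 3.5 4.6 2.8
  endloop
 endfacet
 facet normal 0.276 0.634 -0.722
  outer loop
   vertex 0.4 3.1 0.3
   vertex 3.5 4.6 2.8
   vertex 4.5 2.0 0.9
  endloop
 endfacet
 facet normal 0.432 -0.901 0.034
  outer loop
   vertex 3.7 1.7 3.1
   vertex 0.3 0.0 1.3
   vertex 4.5 2.0 0.9
  endloop
 endfacet
 facet normal -0.489 0.056 0.870
  outer loop
   vertex 3.7 1.7 3.1
   vertex 3.5 4.6 2.8
   vertex 0.3 0.0 1.3
  endloop
 endfacet
 facet normal 0.743 0.557 -0.371
  outer loop
   vertex 4.2 3.6 2.7
   vertex 4.5 2.0 0.9
   vertex 3.5 4.6 2.8
  endloop
 endfacet
 facet normal 0.932 -0.179 0.315
  outer loop
   vertex 4.2 3.6 2.7
   vertex 3.7 1.7 3.1
   vertex 4.5 2.0 0.9
  endloop
 endfacet
 facet normal 0.305 0.119 0.945
  outer loop
   vertex 4.2 3.6 2.7
   vertex 3.5 4.6 2.8
   vertex 3.7 1.7 3.1
  endloop
 endfacet
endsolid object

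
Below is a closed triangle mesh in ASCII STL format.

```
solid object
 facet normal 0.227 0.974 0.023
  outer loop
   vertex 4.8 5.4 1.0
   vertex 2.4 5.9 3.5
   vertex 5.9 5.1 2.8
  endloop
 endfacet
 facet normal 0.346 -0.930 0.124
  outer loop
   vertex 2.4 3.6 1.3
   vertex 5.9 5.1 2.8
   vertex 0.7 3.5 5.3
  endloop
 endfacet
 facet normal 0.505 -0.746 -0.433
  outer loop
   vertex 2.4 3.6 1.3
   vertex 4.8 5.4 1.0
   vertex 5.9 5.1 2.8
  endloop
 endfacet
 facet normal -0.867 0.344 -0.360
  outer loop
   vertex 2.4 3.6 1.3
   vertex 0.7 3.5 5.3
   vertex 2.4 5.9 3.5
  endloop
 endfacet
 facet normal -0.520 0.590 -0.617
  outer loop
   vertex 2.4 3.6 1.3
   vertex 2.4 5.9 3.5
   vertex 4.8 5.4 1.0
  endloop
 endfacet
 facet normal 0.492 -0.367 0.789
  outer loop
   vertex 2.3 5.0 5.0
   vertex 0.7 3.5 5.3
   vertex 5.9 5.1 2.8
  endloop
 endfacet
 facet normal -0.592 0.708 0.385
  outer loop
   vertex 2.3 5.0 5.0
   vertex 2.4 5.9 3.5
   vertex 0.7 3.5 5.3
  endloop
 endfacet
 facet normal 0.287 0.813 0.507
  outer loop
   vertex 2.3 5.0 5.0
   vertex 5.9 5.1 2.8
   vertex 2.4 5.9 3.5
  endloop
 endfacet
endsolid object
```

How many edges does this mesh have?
12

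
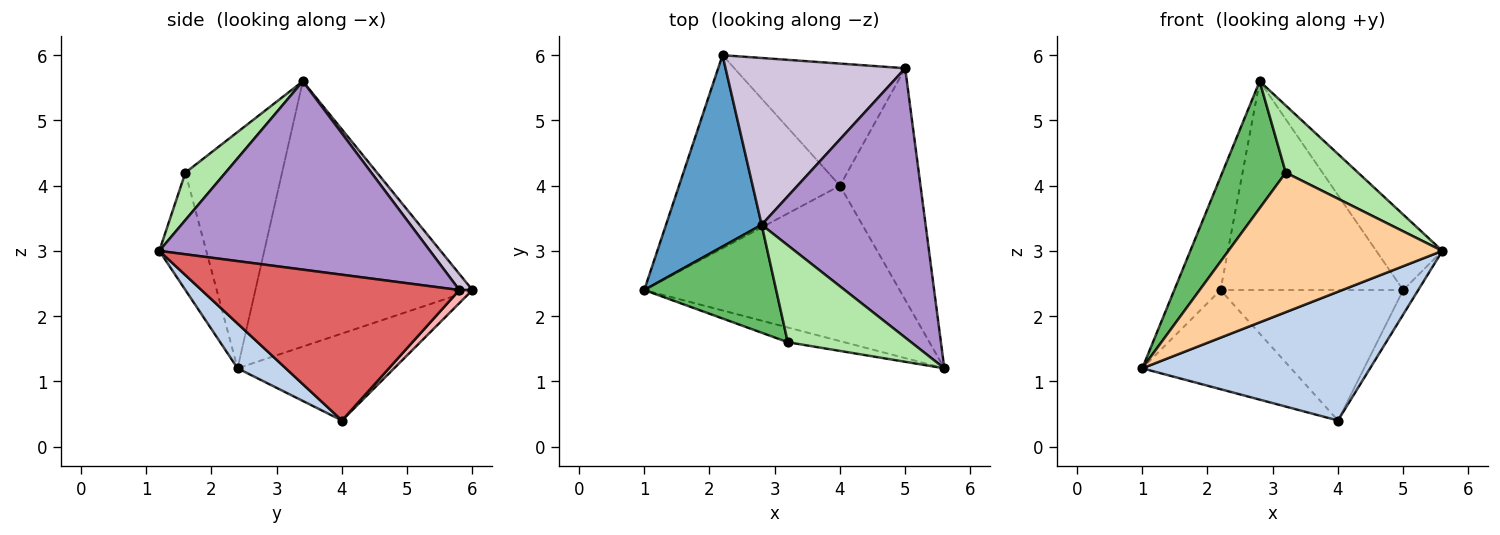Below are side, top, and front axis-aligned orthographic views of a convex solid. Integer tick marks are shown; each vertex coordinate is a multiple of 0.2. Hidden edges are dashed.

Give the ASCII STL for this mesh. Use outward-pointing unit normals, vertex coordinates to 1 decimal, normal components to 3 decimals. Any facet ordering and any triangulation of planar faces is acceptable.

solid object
 facet normal -0.922 0.197 0.333
  outer loop
   vertex 2.8 3.4 5.6
   vertex 2.2 6.0 2.4
   vertex 1.0 2.4 1.2
  endloop
 endfacet
 facet normal 0.134 -0.632 -0.763
  outer loop
   vertex 4.0 4.0 0.4
   vertex 5.6 1.2 3.0
   vertex 1.0 2.4 1.2
  endloop
 endfacet
 facet normal -0.433 0.412 -0.802
  outer loop
   vertex 4.0 4.0 0.4
   vertex 1.0 2.4 1.2
   vertex 2.2 6.0 2.4
  endloop
 endfacet
 facet normal -0.213 -0.972 -0.103
  outer loop
   vertex 3.2 1.6 4.2
   vertex 1.0 2.4 1.2
   vertex 5.6 1.2 3.0
  endloop
 endfacet
 facet normal -0.758 -0.497 0.423
  outer loop
   vertex 3.2 1.6 4.2
   vertex 2.8 3.4 5.6
   vertex 1.0 2.4 1.2
  endloop
 endfacet
 facet normal 0.302 -0.543 0.784
  outer loop
   vertex 3.2 1.6 4.2
   vertex 5.6 1.2 3.0
   vertex 2.8 3.4 5.6
  endloop
 endfacet
 facet normal 0.874 0.051 -0.483
  outer loop
   vertex 5.0 5.8 2.4
   vertex 5.6 1.2 3.0
   vertex 4.0 4.0 0.4
  endloop
 endfacet
 facet normal 0.052 0.729 -0.682
  outer loop
   vertex 5.0 5.8 2.4
   vertex 4.0 4.0 0.4
   vertex 2.2 6.0 2.4
  endloop
 endfacet
 facet normal 0.742 0.181 0.646
  outer loop
   vertex 5.0 5.8 2.4
   vertex 2.8 3.4 5.6
   vertex 5.6 1.2 3.0
  endloop
 endfacet
 facet normal 0.056 0.780 0.623
  outer loop
   vertex 5.0 5.8 2.4
   vertex 2.2 6.0 2.4
   vertex 2.8 3.4 5.6
  endloop
 endfacet
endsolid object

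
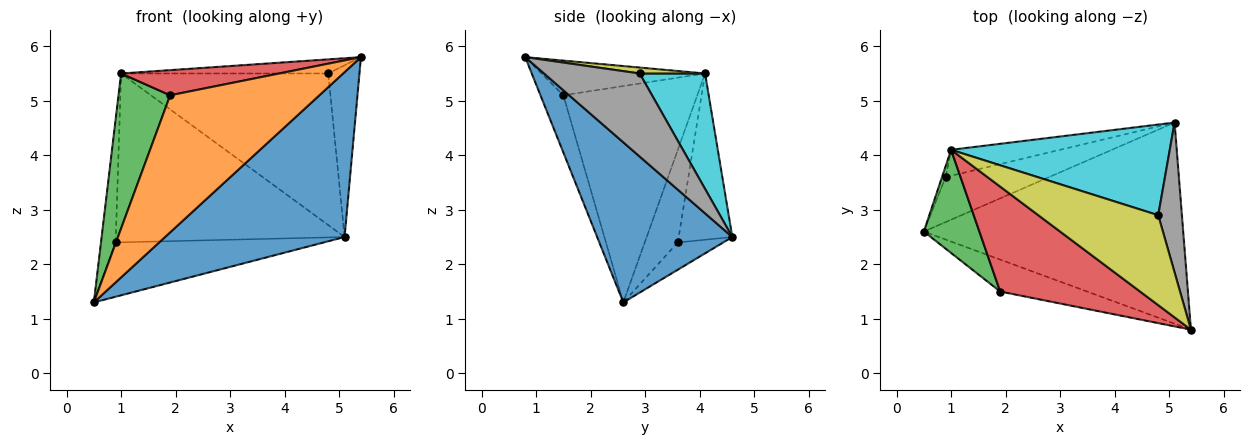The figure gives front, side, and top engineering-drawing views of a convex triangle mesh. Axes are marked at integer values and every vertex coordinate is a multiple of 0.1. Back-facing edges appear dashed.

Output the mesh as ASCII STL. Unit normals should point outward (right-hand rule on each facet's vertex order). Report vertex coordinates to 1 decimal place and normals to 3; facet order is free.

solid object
 facet normal 0.431 -0.572 -0.698
  outer loop
   vertex 5.1 4.6 2.5
   vertex 5.4 0.8 5.8
   vertex 0.5 2.6 1.3
  endloop
 endfacet
 facet normal -0.148 -0.963 -0.224
  outer loop
   vertex 1.9 1.5 5.1
   vertex 0.5 2.6 1.3
   vertex 5.4 0.8 5.8
  endloop
 endfacet
 facet normal -0.907 -0.350 0.233
  outer loop
   vertex 1.0 4.1 5.5
   vertex 0.5 2.6 1.3
   vertex 1.9 1.5 5.1
  endloop
 endfacet
 facet normal -0.234 -0.227 0.945
  outer loop
   vertex 1.0 4.1 5.5
   vertex 1.9 1.5 5.1
   vertex 5.4 0.8 5.8
  endloop
 endfacet
 facet normal -0.166 0.759 -0.630
  outer loop
   vertex 0.9 3.6 2.4
   vertex 5.1 4.6 2.5
   vertex 0.5 2.6 1.3
  endloop
 endfacet
 facet normal -0.914 0.405 -0.036
  outer loop
   vertex 0.9 3.6 2.4
   vertex 0.5 2.6 1.3
   vertex 1.0 4.1 5.5
  endloop
 endfacet
 facet normal -0.226 0.963 -0.148
  outer loop
   vertex 0.9 3.6 2.4
   vertex 1.0 4.1 5.5
   vertex 5.1 4.6 2.5
  endloop
 endfacet
 facet normal 0.918 0.300 0.261
  outer loop
   vertex 4.8 2.9 5.5
   vertex 5.4 0.8 5.8
   vertex 5.1 4.6 2.5
  endloop
 endfacet
 facet normal 0.049 0.155 0.987
  outer loop
   vertex 4.8 2.9 5.5
   vertex 1.0 4.1 5.5
   vertex 5.4 0.8 5.8
  endloop
 endfacet
 facet normal 0.262 0.828 0.496
  outer loop
   vertex 4.8 2.9 5.5
   vertex 5.1 4.6 2.5
   vertex 1.0 4.1 5.5
  endloop
 endfacet
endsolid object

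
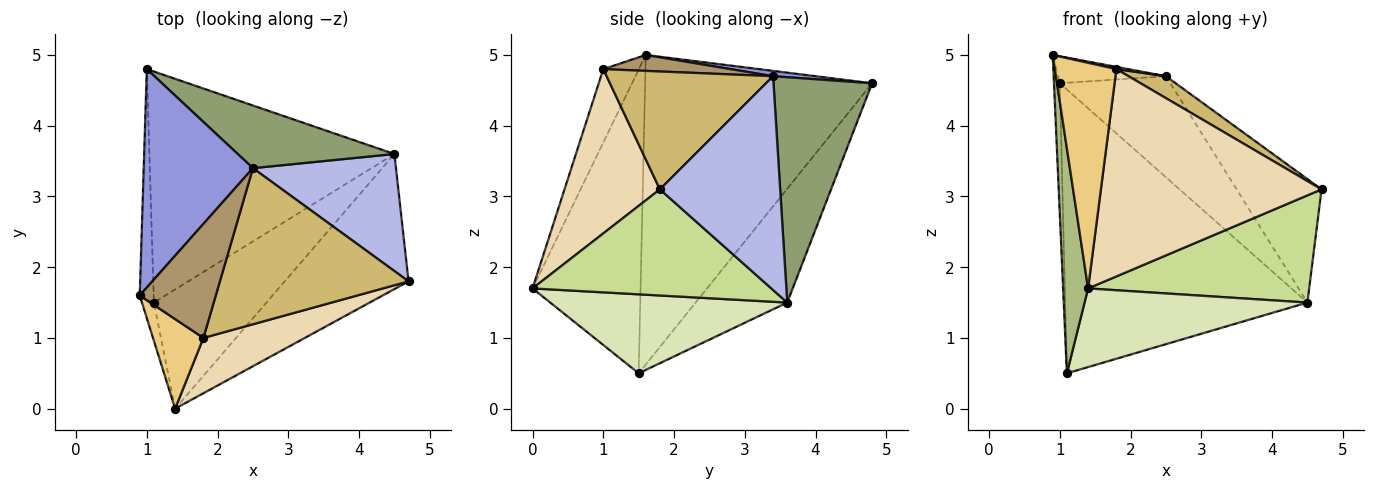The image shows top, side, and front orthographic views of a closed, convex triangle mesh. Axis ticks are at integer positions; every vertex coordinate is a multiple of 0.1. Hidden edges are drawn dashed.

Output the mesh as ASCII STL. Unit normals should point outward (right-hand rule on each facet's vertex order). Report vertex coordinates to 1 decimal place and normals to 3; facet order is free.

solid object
 facet normal -0.999 0.026 -0.045
  outer loop
   vertex 1.1 1.5 0.5
   vertex 0.9 1.6 5.0
   vertex 1.0 4.8 4.6
  endloop
 endfacet
 facet normal -0.281 0.744 -0.606
  outer loop
   vertex 4.5 3.6 1.5
   vertex 1.1 1.5 0.5
   vertex 1.0 4.8 4.6
  endloop
 endfacet
 facet normal 0.048 0.122 0.991
  outer loop
   vertex 2.5 3.4 4.7
   vertex 1.0 4.8 4.6
   vertex 0.9 1.6 5.0
  endloop
 endfacet
 facet normal 0.717 0.506 0.480
  outer loop
   vertex 2.5 3.4 4.7
   vertex 4.7 1.8 3.1
   vertex 4.5 3.6 1.5
  endloop
 endfacet
 facet normal 0.604 0.677 0.420
  outer loop
   vertex 2.5 3.4 4.7
   vertex 4.5 3.6 1.5
   vertex 1.0 4.8 4.6
  endloop
 endfacet
 facet normal -0.974 -0.225 -0.038
  outer loop
   vertex 1.4 0.0 1.7
   vertex 0.9 1.6 5.0
   vertex 1.1 1.5 0.5
  endloop
 endfacet
 facet normal 0.557 -0.516 -0.650
  outer loop
   vertex 1.4 0.0 1.7
   vertex 4.5 3.6 1.5
   vertex 4.7 1.8 3.1
  endloop
 endfacet
 facet normal 0.505 -0.475 -0.720
  outer loop
   vertex 1.4 0.0 1.7
   vertex 1.1 1.5 0.5
   vertex 4.5 3.6 1.5
  endloop
 endfacet
 facet normal 0.205 -0.019 0.979
  outer loop
   vertex 1.8 1.0 4.8
   vertex 2.5 3.4 4.7
   vertex 0.9 1.6 5.0
  endloop
 endfacet
 facet normal 0.526 -0.118 0.842
  outer loop
   vertex 1.8 1.0 4.8
   vertex 4.7 1.8 3.1
   vertex 2.5 3.4 4.7
  endloop
 endfacet
 facet normal -0.473 -0.819 0.325
  outer loop
   vertex 1.8 1.0 4.8
   vertex 0.9 1.6 5.0
   vertex 1.4 0.0 1.7
  endloop
 endfacet
 facet normal 0.385 -0.892 0.238
  outer loop
   vertex 1.8 1.0 4.8
   vertex 1.4 0.0 1.7
   vertex 4.7 1.8 3.1
  endloop
 endfacet
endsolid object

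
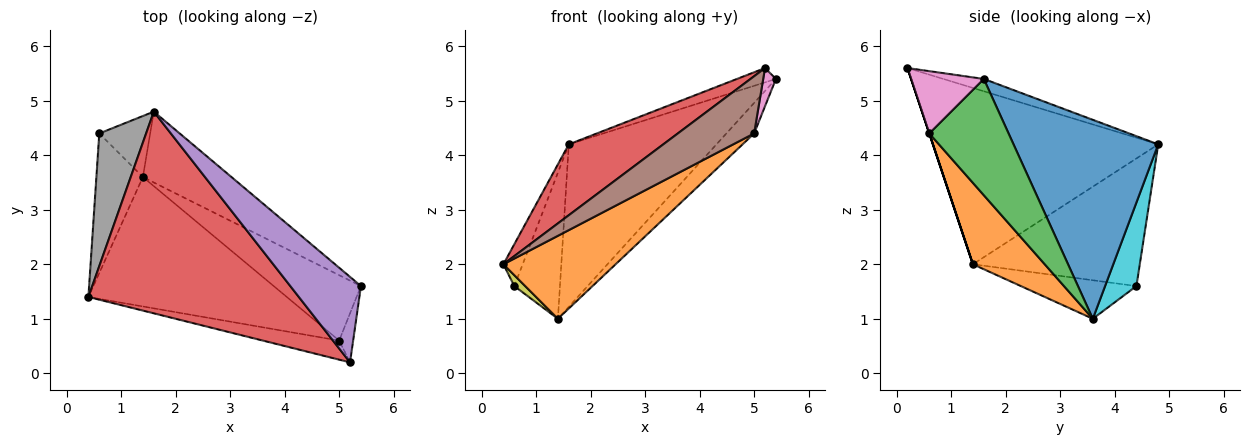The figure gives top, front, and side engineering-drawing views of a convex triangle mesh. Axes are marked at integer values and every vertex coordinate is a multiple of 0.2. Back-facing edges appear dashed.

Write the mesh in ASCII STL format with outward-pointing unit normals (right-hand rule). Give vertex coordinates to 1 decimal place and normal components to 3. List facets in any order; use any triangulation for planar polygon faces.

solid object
 facet normal 0.668 0.682 -0.297
  outer loop
   vertex 1.4 3.6 1.0
   vertex 1.6 4.8 4.2
   vertex 5.4 1.6 5.4
  endloop
 endfacet
 facet normal 0.326 -0.510 -0.796
  outer loop
   vertex 5.0 0.6 4.4
   vertex 0.4 1.4 2.0
   vertex 1.4 3.6 1.0
  endloop
 endfacet
 facet normal 0.770 0.270 -0.578
  outer loop
   vertex 5.0 0.6 4.4
   vertex 1.4 3.6 1.0
   vertex 5.4 1.6 5.4
  endloop
 endfacet
 facet normal -0.620 -0.260 0.740
  outer loop
   vertex 5.2 0.2 5.6
   vertex 1.6 4.8 4.2
   vertex 0.4 1.4 2.0
  endloop
 endfacet
 facet normal -0.170 0.163 0.972
  outer loop
   vertex 5.2 0.2 5.6
   vertex 5.4 1.6 5.4
   vertex 1.6 4.8 4.2
  endloop
 endfacet
 facet normal 0.000 -0.949 -0.316
  outer loop
   vertex 5.2 0.2 5.6
   vertex 0.4 1.4 2.0
   vertex 5.0 0.6 4.4
  endloop
 endfacet
 facet normal 0.962 -0.168 -0.216
  outer loop
   vertex 5.2 0.2 5.6
   vertex 5.0 0.6 4.4
   vertex 5.4 1.6 5.4
  endloop
 endfacet
 facet normal -0.933 0.108 0.342
  outer loop
   vertex 0.6 4.4 1.6
   vertex 0.4 1.4 2.0
   vertex 1.6 4.8 4.2
  endloop
 endfacet
 facet normal -0.637 -0.060 -0.769
  outer loop
   vertex 0.6 4.4 1.6
   vertex 1.4 3.6 1.0
   vertex 0.4 1.4 2.0
  endloop
 endfacet
 facet normal 0.535 0.779 -0.326
  outer loop
   vertex 0.6 4.4 1.6
   vertex 1.6 4.8 4.2
   vertex 1.4 3.6 1.0
  endloop
 endfacet
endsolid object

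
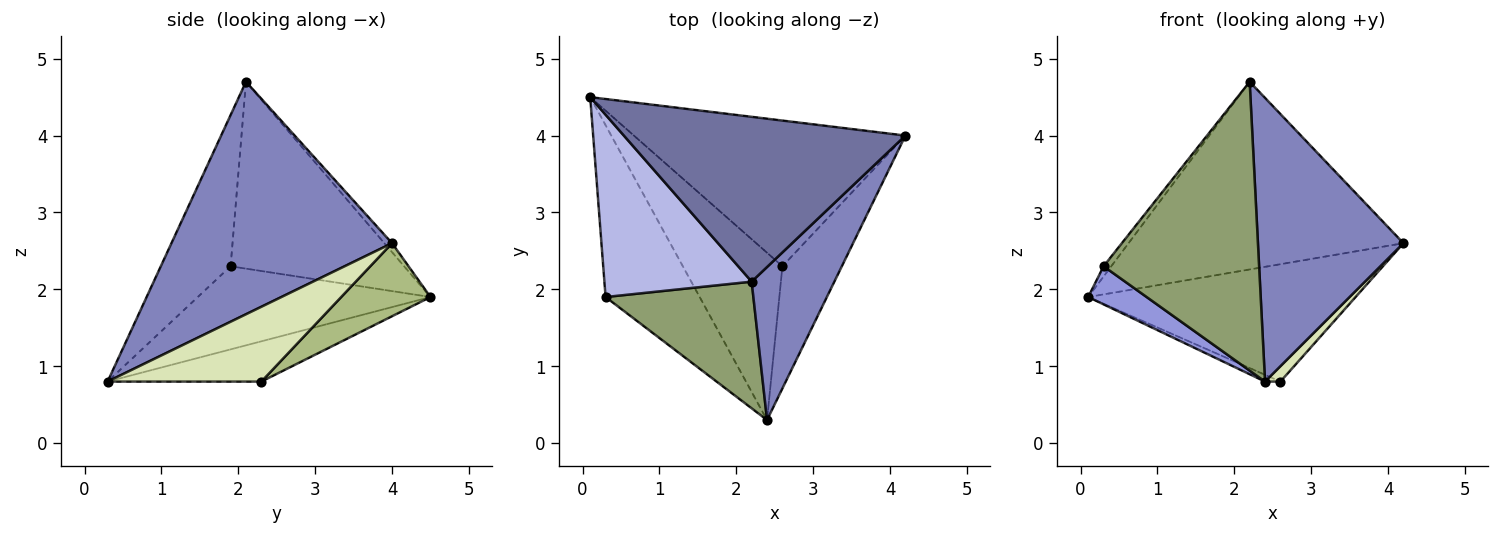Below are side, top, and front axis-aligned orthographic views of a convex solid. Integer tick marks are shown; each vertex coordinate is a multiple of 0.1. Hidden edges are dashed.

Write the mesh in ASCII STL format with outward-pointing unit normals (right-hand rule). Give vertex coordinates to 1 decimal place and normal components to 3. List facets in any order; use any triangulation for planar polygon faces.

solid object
 facet normal -0.021 0.751 0.660
  outer loop
   vertex 2.2 2.1 4.7
   vertex 4.2 4.0 2.6
   vertex 0.1 4.5 1.9
  endloop
 endfacet
 facet normal 0.800 -0.528 0.285
  outer loop
   vertex 2.2 2.1 4.7
   vertex 2.4 0.3 0.8
   vertex 4.2 4.0 2.6
  endloop
 endfacet
 facet normal -0.653 -0.164 -0.739
  outer loop
   vertex 0.3 1.9 2.3
   vertex 0.1 4.5 1.9
   vertex 2.4 0.3 0.8
  endloop
 endfacet
 facet normal -0.785 0.035 0.619
  outer loop
   vertex 0.3 1.9 2.3
   vertex 2.2 2.1 4.7
   vertex 0.1 4.5 1.9
  endloop
 endfacet
 facet normal -0.380 -0.847 0.371
  outer loop
   vertex 0.3 1.9 2.3
   vertex 2.4 0.3 0.8
   vertex 2.2 2.1 4.7
  endloop
 endfacet
 facet normal 0.205 0.614 -0.762
  outer loop
   vertex 2.6 2.3 0.8
   vertex 0.1 4.5 1.9
   vertex 4.2 4.0 2.6
  endloop
 endfacet
 facet normal -0.375 0.037 -0.926
  outer loop
   vertex 2.6 2.3 0.8
   vertex 2.4 0.3 0.8
   vertex 0.1 4.5 1.9
  endloop
 endfacet
 facet normal 0.781 -0.078 -0.620
  outer loop
   vertex 2.6 2.3 0.8
   vertex 4.2 4.0 2.6
   vertex 2.4 0.3 0.8
  endloop
 endfacet
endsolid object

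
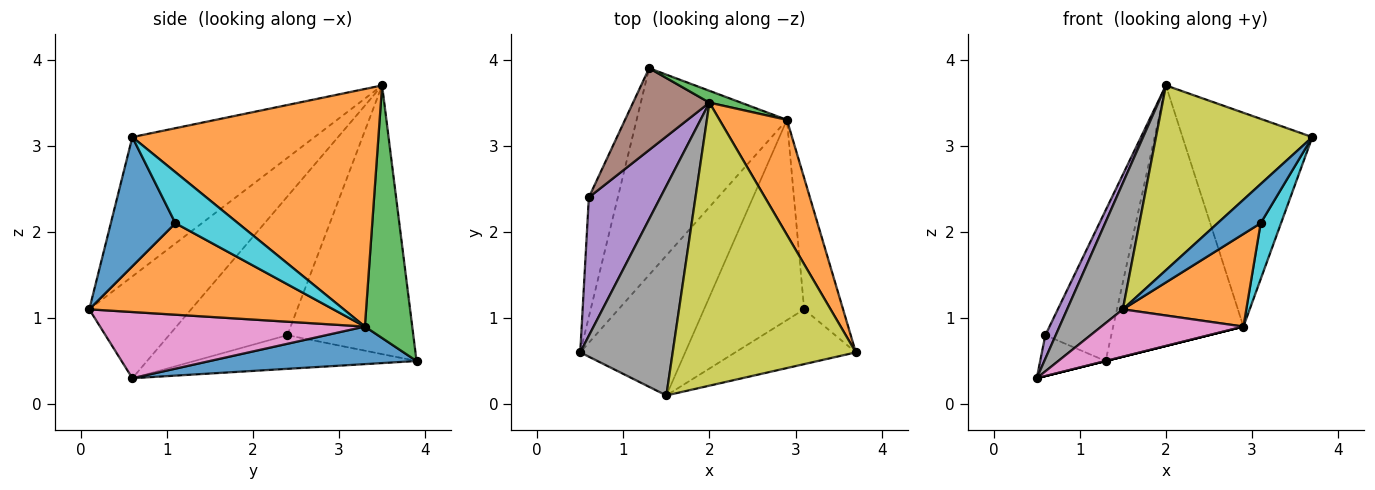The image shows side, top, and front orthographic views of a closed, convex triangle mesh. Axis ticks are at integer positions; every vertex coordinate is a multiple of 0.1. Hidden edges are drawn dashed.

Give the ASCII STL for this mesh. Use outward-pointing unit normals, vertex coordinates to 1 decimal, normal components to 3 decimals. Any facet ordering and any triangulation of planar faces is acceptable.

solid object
 facet normal 0.243 0.000 -0.970
  outer loop
   vertex 2.9 3.3 0.9
   vertex 0.5 0.6 0.3
   vertex 1.3 3.9 0.5
  endloop
 endfacet
 facet normal 0.858 0.453 0.243
  outer loop
   vertex 2.9 3.3 0.9
   vertex 2.0 3.5 3.7
   vertex 3.7 0.6 3.1
  endloop
 endfacet
 facet normal 0.341 0.939 0.043
  outer loop
   vertex 2.9 3.3 0.9
   vertex 1.3 3.9 0.5
   vertex 2.0 3.5 3.7
  endloop
 endfacet
 facet normal -0.740 0.218 -0.637
  outer loop
   vertex 0.6 2.4 0.8
   vertex 1.3 3.9 0.5
   vertex 0.5 0.6 0.3
  endloop
 endfacet
 facet normal -0.886 -0.078 0.457
  outer loop
   vertex 0.6 2.4 0.8
   vertex 0.5 0.6 0.3
   vertex 2.0 3.5 3.7
  endloop
 endfacet
 facet normal -0.859 0.450 0.244
  outer loop
   vertex 0.6 2.4 0.8
   vertex 2.0 3.5 3.7
   vertex 1.3 3.9 0.5
  endloop
 endfacet
 facet normal 0.513 -0.275 -0.813
  outer loop
   vertex 1.5 0.1 1.1
   vertex 0.5 0.6 0.3
   vertex 2.9 3.3 0.9
  endloop
 endfacet
 facet normal -0.686 -0.376 0.623
  outer loop
   vertex 1.5 0.1 1.1
   vertex 2.0 3.5 3.7
   vertex 0.5 0.6 0.3
  endloop
 endfacet
 facet normal -0.537 -0.461 0.706
  outer loop
   vertex 1.5 0.1 1.1
   vertex 3.7 0.6 3.1
   vertex 2.0 3.5 3.7
  endloop
 endfacet
 facet normal 0.770 -0.250 -0.587
  outer loop
   vertex 3.1 1.1 2.1
   vertex 2.9 3.3 0.9
   vertex 3.7 0.6 3.1
  endloop
 endfacet
 facet normal 0.657 -0.438 -0.613
  outer loop
   vertex 3.1 1.1 2.1
   vertex 3.7 0.6 3.1
   vertex 1.5 0.1 1.1
  endloop
 endfacet
 facet normal 0.638 -0.323 -0.699
  outer loop
   vertex 3.1 1.1 2.1
   vertex 1.5 0.1 1.1
   vertex 2.9 3.3 0.9
  endloop
 endfacet
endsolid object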